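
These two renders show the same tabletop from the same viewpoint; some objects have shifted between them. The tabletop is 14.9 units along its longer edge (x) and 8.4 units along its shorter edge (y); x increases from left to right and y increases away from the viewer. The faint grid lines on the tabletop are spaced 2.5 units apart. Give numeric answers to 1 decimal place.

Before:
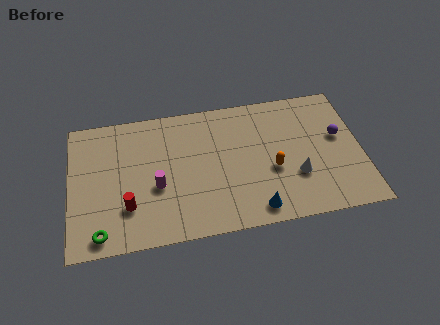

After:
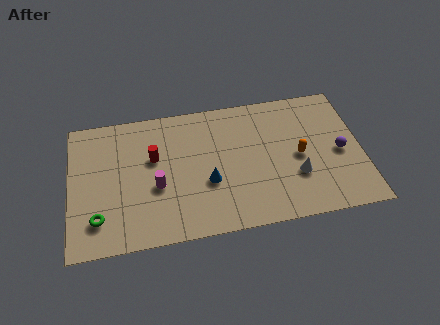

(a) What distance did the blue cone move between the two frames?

3.1

The blue cone was near (9.3, 1.1) before and (7.0, 3.2) after, so it travelled √(2.3² + 2.1²) ≈ 3.1 units.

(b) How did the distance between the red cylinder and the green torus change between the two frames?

+2.4

The distance was about 2.0 in the first image and 4.4 in the second, so they moved 2.4 units further apart.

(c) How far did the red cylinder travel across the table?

3.1

The red cylinder moved from about (2.9, 2.4) to (4.3, 5.2), a distance of √(1.4² + 2.8²) ≈ 3.1.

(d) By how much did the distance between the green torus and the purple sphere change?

-0.3

The distance was about 12.9 in the first image and 12.6 in the second, so they moved 0.3 units closer together.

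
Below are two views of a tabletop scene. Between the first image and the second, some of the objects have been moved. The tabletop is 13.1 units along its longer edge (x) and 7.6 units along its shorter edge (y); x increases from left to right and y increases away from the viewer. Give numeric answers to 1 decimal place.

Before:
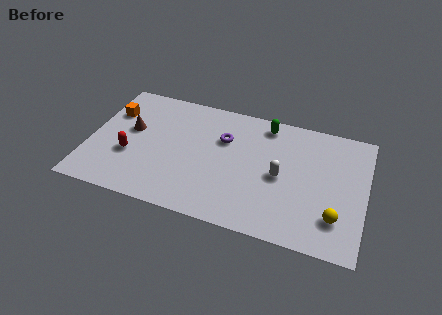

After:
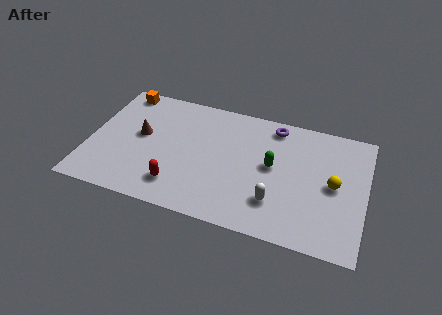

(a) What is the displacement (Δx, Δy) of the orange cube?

(0.3, 1.5)

The orange cube started near (0.9, 5.3) and ended near (1.2, 6.8).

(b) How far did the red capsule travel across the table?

2.7

The red capsule was near (2.0, 2.8) before and (4.4, 1.6) after, so it travelled √(2.4² + 1.2²) ≈ 2.7 units.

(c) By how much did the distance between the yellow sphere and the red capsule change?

-2.3

Before: roughly 9.8 units apart; after: 7.5. That's 2.3 units closer together.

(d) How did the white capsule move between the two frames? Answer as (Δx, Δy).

(-0.1, -1.6)

The white capsule started near (9.1, 3.6) and ended near (9.0, 2.0).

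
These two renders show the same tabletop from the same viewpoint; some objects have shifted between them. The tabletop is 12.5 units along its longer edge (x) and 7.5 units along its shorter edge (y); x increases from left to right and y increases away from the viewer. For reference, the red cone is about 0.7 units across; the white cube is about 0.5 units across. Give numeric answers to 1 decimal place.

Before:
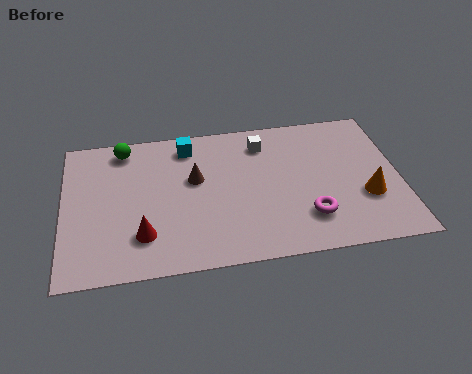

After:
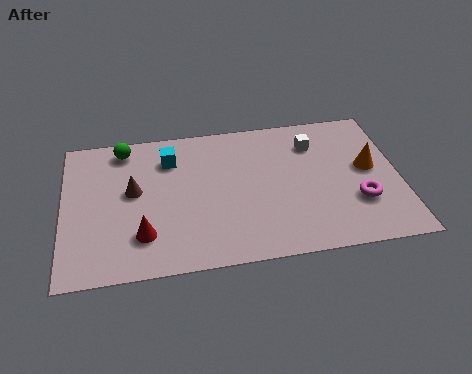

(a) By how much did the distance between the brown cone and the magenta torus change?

+3.6

Before: roughly 4.9 units apart; after: 8.5. That's 3.6 units further apart.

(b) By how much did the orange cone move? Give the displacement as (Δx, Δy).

(0.2, 1.5)

From the two frames, the orange cone sits at roughly (11.2, 2.6) before and (11.4, 4.1) after.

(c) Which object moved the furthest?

the brown cone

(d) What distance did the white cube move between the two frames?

1.9

The white cube was near (7.5, 6.0) before and (9.4, 5.7) after, so it travelled √(1.9² + 0.3²) ≈ 1.9 units.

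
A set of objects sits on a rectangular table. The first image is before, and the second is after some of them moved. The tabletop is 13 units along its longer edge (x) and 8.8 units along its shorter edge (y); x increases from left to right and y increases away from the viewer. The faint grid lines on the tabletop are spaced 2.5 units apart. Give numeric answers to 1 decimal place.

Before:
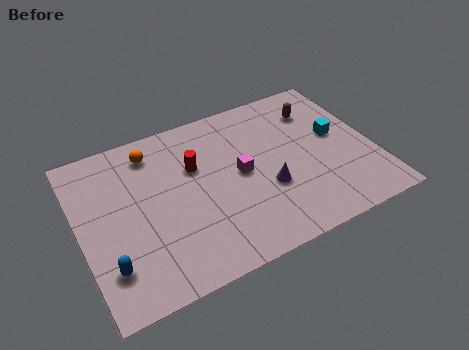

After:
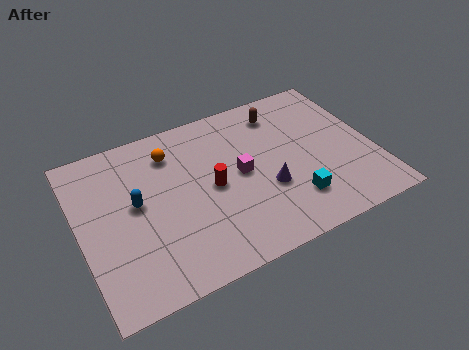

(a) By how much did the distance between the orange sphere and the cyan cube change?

-1.6

Before: roughly 8.4 units apart; after: 6.8. That's 1.6 units closer together.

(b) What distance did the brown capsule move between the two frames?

1.7

The brown capsule moved from about (10.9, 6.7) to (9.3, 7.2), a distance of √(1.6² + 0.5²) ≈ 1.7.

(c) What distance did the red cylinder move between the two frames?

1.5

From (5.2, 5.7) to (5.8, 4.3), the red cylinder covered √(0.6² + 1.4²) ≈ 1.5 units.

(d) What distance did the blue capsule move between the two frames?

3.1

From (1.0, 2.1) to (2.5, 4.8), the blue capsule covered √(1.5² + 2.7²) ≈ 3.1 units.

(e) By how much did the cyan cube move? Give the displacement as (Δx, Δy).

(-2.4, -2.8)

The cyan cube started near (11.5, 4.9) and ended near (9.1, 2.1).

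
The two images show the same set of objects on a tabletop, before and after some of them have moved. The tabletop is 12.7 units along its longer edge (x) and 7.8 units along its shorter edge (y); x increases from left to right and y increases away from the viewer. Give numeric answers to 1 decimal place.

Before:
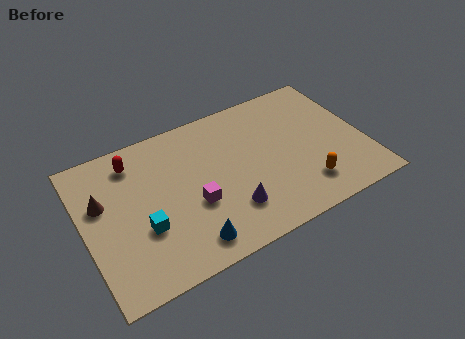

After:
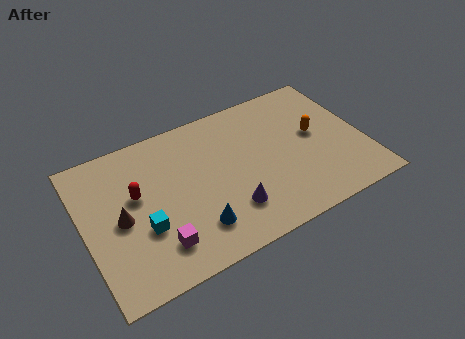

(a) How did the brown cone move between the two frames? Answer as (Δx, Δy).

(0.7, -1.2)

The brown cone started near (0.9, 4.9) and ended near (1.6, 3.7).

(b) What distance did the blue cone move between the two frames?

0.7

The blue cone was near (4.3, 1.2) before and (4.7, 1.8) after, so it travelled √(0.4² + 0.6²) ≈ 0.7 units.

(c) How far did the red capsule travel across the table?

1.8

From (2.5, 6.4) to (2.4, 4.6), the red capsule covered √(0.1² + 1.8²) ≈ 1.8 units.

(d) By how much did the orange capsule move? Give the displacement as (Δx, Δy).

(0.9, 2.6)

The orange capsule started near (9.7, 1.7) and ended near (10.6, 4.3).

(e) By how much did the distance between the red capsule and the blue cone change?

-1.9

Before: roughly 5.5 units apart; after: 3.6. That's 1.9 units closer together.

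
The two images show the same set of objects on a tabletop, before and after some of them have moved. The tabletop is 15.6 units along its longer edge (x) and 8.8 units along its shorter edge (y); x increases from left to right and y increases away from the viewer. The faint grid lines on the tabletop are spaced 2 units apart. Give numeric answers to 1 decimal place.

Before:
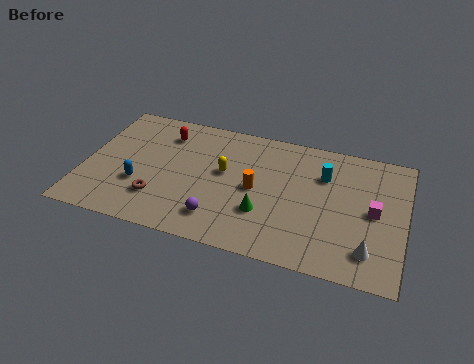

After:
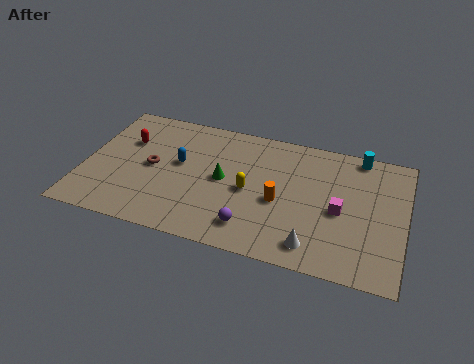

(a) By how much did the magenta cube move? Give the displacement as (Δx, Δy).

(-1.6, -0.4)

From the two frames, the magenta cube sits at roughly (14.1, 4.4) before and (12.5, 4.0) after.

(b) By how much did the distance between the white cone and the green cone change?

+0.3

The distance was about 5.2 in the first image and 5.5 in the second, so they moved 0.3 units further apart.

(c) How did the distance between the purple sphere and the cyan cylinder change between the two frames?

+1.4

They were about 6.5 units apart before and 7.9 after — 1.4 units further apart.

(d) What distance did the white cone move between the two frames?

2.6

The white cone moved from about (14.0, 1.8) to (11.4, 1.4), a distance of √(2.6² + 0.4²) ≈ 2.6.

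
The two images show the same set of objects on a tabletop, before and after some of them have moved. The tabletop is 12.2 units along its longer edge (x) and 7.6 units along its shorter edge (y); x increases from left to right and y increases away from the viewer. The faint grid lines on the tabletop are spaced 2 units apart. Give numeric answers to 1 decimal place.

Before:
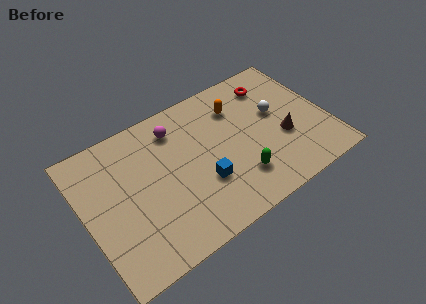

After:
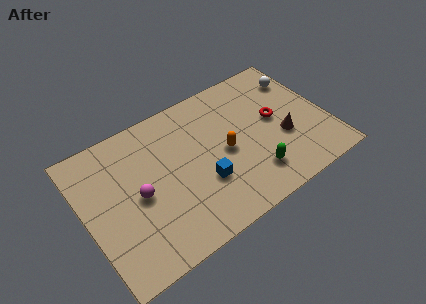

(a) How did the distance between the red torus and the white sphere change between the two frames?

+0.6

Before: roughly 1.7 units apart; after: 2.3. That's 0.6 units further apart.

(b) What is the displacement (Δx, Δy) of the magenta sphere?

(-2.3, -2.5)

The magenta sphere started near (4.9, 6.1) and ended near (2.6, 3.6).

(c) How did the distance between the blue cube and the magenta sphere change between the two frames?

-0.3

Before: roughly 3.6 units apart; after: 3.3. That's 0.3 units closer together.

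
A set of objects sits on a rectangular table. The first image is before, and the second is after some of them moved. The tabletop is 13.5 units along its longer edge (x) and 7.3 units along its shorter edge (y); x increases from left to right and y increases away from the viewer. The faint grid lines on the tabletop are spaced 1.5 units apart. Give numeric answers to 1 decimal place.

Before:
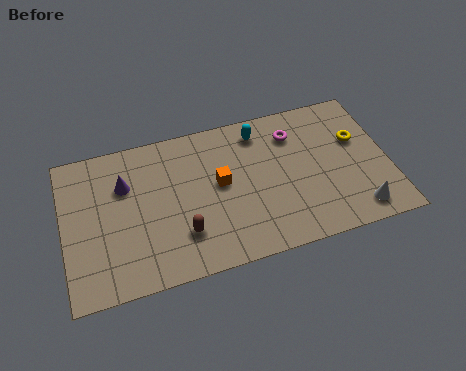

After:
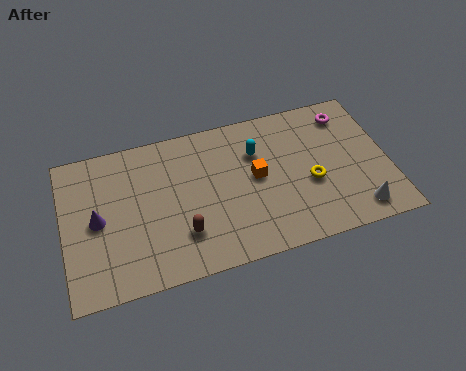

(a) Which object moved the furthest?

the yellow torus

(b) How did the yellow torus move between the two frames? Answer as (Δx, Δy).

(-2.1, -1.6)

The yellow torus was at about (12.3, 4.6) and moved to about (10.2, 3.0).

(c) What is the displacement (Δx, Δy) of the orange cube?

(1.5, -0.1)

The orange cube started near (6.5, 4.0) and ended near (8.0, 3.9).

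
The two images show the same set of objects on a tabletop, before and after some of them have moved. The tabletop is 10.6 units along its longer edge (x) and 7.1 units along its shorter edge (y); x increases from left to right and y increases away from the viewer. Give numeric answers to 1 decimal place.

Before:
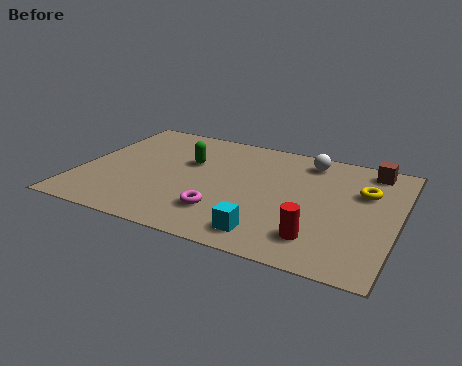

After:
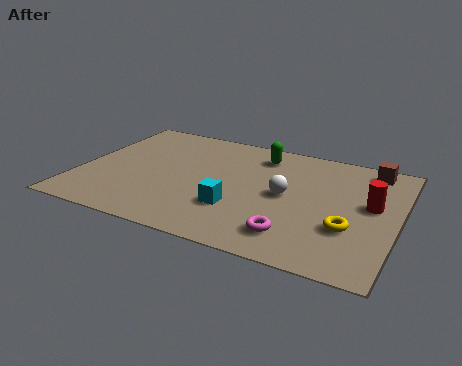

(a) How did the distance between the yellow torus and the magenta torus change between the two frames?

-3.3

They were about 5.3 units apart before and 2.0 after — 3.3 units closer together.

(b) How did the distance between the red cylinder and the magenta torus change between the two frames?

+0.3

The distance was about 3.2 in the first image and 3.5 in the second, so they moved 0.3 units further apart.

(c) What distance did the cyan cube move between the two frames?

1.6

The cyan cube moved from about (6.6, 1.1) to (5.4, 2.2), a distance of √(1.2² + 1.1²) ≈ 1.6.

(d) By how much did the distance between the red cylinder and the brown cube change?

-2.7

They were about 4.9 units apart before and 2.2 after — 2.7 units closer together.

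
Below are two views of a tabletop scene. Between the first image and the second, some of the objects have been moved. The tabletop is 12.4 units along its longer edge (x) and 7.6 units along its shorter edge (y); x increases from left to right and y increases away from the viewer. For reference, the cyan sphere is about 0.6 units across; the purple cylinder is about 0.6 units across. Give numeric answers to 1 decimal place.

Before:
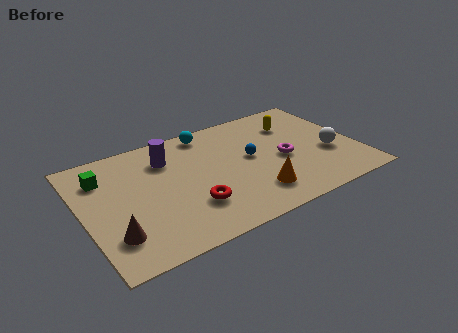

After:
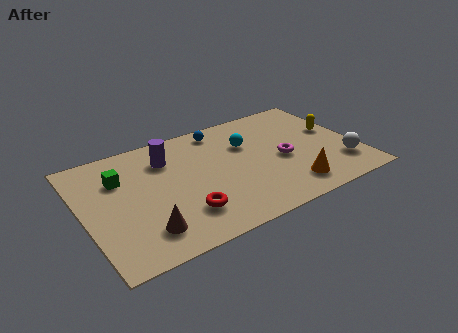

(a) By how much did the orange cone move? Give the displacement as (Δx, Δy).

(1.6, -0.3)

The orange cone started near (7.4, 1.7) and ended near (9.0, 1.4).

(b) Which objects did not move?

the purple cylinder and the magenta torus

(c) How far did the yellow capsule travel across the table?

2.1

The yellow capsule was near (9.9, 5.6) before and (11.6, 4.4) after, so it travelled √(1.7² + 1.2²) ≈ 2.1 units.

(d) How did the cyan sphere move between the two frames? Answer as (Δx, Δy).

(1.6, -1.6)

The cyan sphere was at about (6.0, 6.7) and moved to about (7.6, 5.1).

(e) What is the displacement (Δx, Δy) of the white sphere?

(0.4, -1.0)

The white sphere was at about (11.1, 2.9) and moved to about (11.5, 1.9).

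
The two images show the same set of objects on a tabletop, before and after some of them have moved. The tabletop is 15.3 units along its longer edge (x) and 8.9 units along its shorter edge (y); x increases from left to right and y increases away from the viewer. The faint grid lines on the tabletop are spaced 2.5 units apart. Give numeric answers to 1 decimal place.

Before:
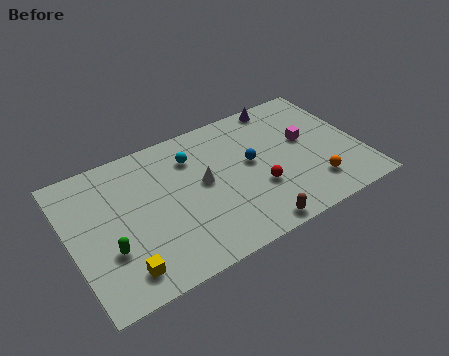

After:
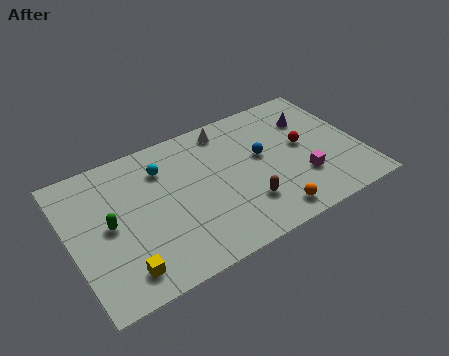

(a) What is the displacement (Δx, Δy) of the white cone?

(1.7, 2.9)

The white cone was at about (7.0, 4.8) and moved to about (8.7, 7.7).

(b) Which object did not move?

the yellow cube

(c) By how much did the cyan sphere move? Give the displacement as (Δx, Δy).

(-1.6, 0.0)

The cyan sphere was at about (6.7, 6.7) and moved to about (5.1, 6.7).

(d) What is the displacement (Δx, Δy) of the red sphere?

(2.7, 1.7)

The red sphere started near (9.7, 3.1) and ended near (12.4, 4.8).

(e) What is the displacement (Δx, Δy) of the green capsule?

(0.2, 1.5)

The green capsule started near (1.8, 3.0) and ended near (2.0, 4.5).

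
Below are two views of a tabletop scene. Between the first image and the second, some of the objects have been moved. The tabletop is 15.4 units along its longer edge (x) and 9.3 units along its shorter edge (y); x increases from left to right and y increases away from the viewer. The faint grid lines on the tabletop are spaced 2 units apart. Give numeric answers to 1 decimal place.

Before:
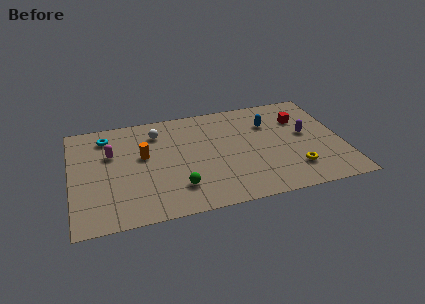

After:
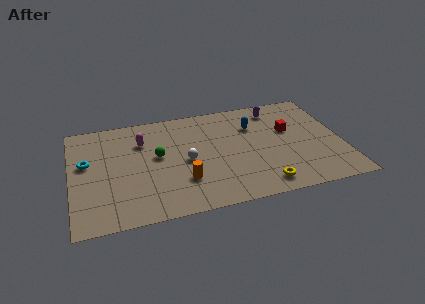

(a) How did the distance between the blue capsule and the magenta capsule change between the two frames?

-2.7

Before: roughly 9.1 units apart; after: 6.4. That's 2.7 units closer together.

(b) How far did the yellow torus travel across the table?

2.1

The yellow torus moved from about (12.5, 2.2) to (10.6, 1.3), a distance of √(1.9² + 0.9²) ≈ 2.1.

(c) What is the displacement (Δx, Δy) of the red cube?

(-0.7, -0.9)

The red cube started near (13.2, 6.6) and ended near (12.5, 5.7).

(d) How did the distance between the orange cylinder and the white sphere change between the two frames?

-0.4

They were about 2.1 units apart before and 1.7 after — 0.4 units closer together.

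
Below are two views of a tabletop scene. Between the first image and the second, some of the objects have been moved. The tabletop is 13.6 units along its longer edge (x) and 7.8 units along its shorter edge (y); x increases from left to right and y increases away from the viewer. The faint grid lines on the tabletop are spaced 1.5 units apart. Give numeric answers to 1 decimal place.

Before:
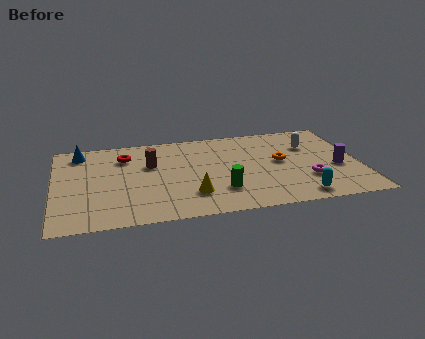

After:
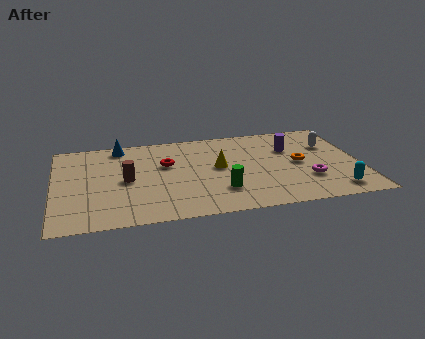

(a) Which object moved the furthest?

the purple cylinder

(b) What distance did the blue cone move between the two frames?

1.8

From (1.2, 6.6) to (3.0, 6.9), the blue cone covered √(1.8² + 0.3²) ≈ 1.8 units.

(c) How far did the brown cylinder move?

1.6

From (4.3, 5.0) to (3.2, 3.8), the brown cylinder covered √(1.1² + 1.2²) ≈ 1.6 units.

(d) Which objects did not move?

the magenta torus and the green cylinder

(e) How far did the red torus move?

2.1

The red torus moved from about (3.2, 5.9) to (5.0, 4.9), a distance of √(1.8² + 1.0²) ≈ 2.1.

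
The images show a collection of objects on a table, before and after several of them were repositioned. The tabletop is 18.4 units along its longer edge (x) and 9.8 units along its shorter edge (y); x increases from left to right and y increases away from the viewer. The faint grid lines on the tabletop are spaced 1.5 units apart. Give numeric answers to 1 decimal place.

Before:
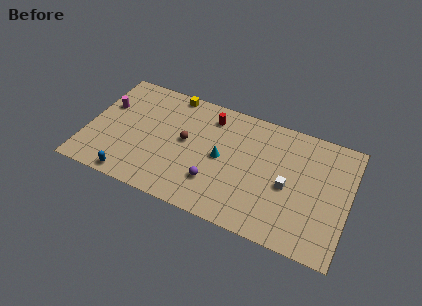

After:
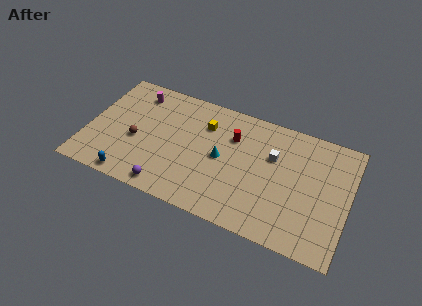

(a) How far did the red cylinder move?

2.0

The red cylinder was near (8.4, 8.0) before and (10.1, 6.9) after, so it travelled √(1.7² + 1.1²) ≈ 2.0 units.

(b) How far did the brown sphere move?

3.6

The brown sphere was near (6.9, 5.3) before and (3.5, 4.1) after, so it travelled √(3.4² + 1.2²) ≈ 3.6 units.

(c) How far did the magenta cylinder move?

2.6

From (1.1, 6.3) to (3.0, 8.1), the magenta cylinder covered √(1.9² + 1.8²) ≈ 2.6 units.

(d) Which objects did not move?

the cyan cone and the blue capsule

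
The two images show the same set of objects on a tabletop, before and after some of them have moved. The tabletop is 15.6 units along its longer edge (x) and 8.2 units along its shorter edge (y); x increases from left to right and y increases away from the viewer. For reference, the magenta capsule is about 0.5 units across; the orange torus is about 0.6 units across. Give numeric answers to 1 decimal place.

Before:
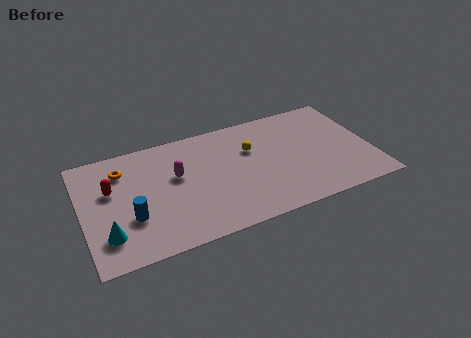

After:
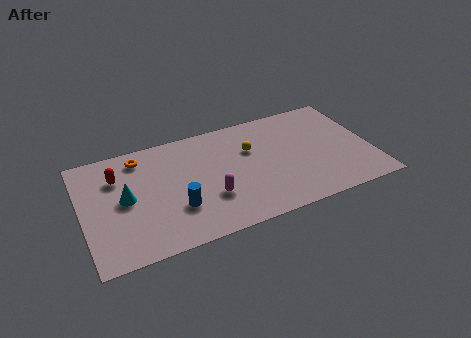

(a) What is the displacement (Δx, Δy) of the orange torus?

(1.0, 0.6)

The orange torus started near (2.3, 6.3) and ended near (3.3, 6.9).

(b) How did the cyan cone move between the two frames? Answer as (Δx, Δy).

(1.1, 2.2)

The cyan cone was at about (1.2, 2.0) and moved to about (2.3, 4.2).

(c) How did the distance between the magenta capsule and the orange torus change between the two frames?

+2.3

Before: roughly 3.1 units apart; after: 5.4. That's 2.3 units further apart.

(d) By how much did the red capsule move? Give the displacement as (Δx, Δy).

(0.4, 0.8)

The red capsule started near (1.6, 5.1) and ended near (2.0, 5.9).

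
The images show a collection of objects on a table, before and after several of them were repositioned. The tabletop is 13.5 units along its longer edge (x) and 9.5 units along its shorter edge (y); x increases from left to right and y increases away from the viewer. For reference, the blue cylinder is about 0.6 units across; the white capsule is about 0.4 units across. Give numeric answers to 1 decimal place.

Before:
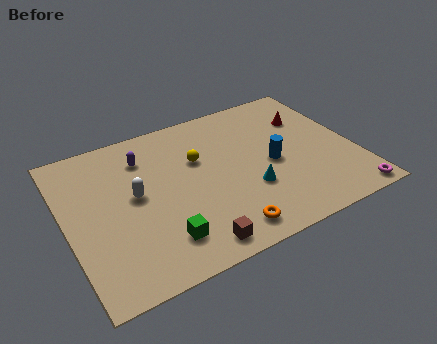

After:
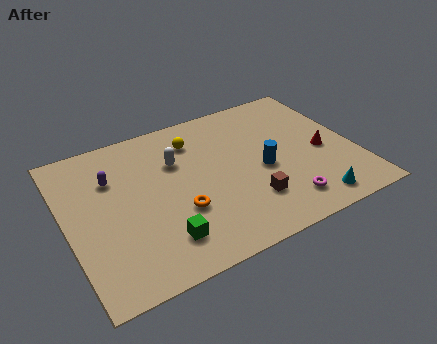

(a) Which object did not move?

the green cube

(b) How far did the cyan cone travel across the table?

3.3

The cyan cone was near (8.3, 3.2) before and (10.9, 1.2) after, so it travelled √(2.6² + 2.0²) ≈ 3.3 units.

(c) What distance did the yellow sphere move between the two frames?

1.3

The yellow sphere was near (6.3, 6.1) before and (6.3, 7.4) after, so it travelled √(0.0² + 1.3²) ≈ 1.3 units.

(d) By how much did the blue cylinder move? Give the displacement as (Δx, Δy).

(-0.5, -0.2)

From the two frames, the blue cylinder sits at roughly (9.6, 4.4) before and (9.1, 4.2) after.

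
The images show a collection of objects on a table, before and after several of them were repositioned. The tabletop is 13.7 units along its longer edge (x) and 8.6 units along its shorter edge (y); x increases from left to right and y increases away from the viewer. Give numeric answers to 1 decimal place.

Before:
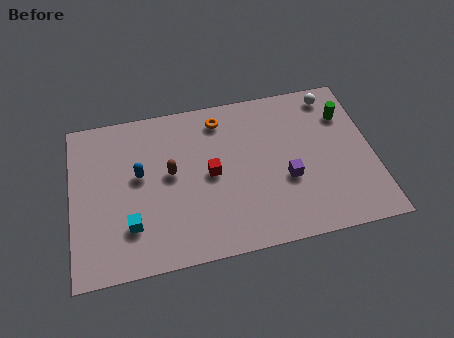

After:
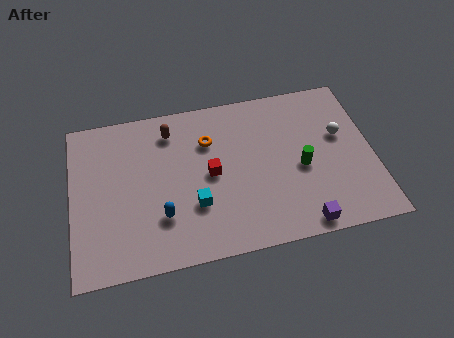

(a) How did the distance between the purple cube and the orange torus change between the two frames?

+1.8

Before: roughly 4.8 units apart; after: 6.6. That's 1.8 units further apart.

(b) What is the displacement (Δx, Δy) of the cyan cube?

(2.9, 0.5)

The cyan cube was at about (2.6, 2.3) and moved to about (5.5, 2.8).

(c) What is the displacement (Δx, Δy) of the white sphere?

(0.2, -2.3)

The white sphere started near (12.1, 7.5) and ended near (12.3, 5.2).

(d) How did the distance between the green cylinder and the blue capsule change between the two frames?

-3.1

Before: roughly 9.6 units apart; after: 6.5. That's 3.1 units closer together.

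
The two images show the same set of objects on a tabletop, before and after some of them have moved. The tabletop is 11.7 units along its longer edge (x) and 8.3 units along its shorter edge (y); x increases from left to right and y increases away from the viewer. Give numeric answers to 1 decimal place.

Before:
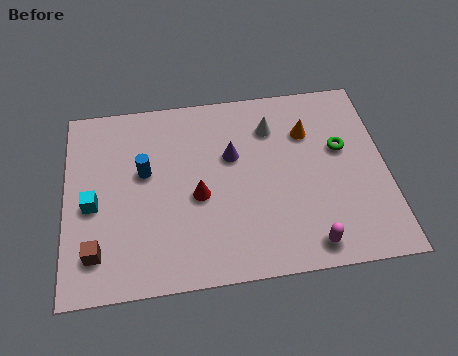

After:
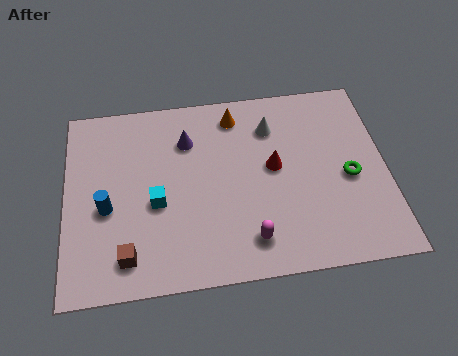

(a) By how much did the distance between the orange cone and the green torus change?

+3.7

The distance was about 1.5 in the first image and 5.2 in the second, so they moved 3.7 units further apart.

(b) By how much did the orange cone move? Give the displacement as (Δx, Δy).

(-2.6, 1.1)

The orange cone started near (8.9, 5.9) and ended near (6.3, 7.0).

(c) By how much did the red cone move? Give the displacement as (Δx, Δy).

(2.8, 0.9)

From the two frames, the red cone sits at roughly (4.8, 3.6) before and (7.6, 4.5) after.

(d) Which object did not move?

the white cone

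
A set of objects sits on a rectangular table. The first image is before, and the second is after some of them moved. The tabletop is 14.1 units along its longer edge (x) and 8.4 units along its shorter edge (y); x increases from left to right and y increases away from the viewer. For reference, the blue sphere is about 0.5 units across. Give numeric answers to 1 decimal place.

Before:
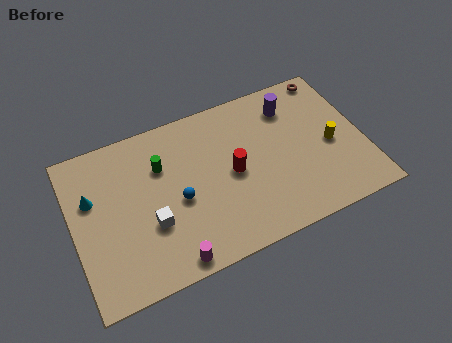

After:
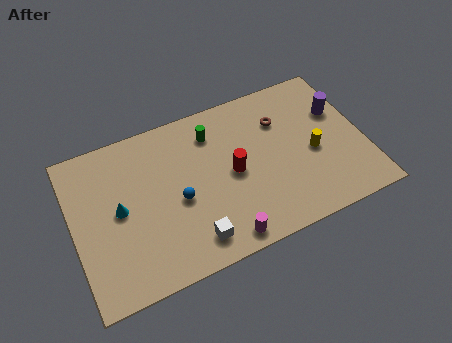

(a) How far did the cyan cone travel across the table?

1.6

The cyan cone was near (1.0, 5.4) before and (2.2, 4.3) after, so it travelled √(1.2² + 1.1²) ≈ 1.6 units.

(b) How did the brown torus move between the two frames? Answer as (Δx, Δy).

(-2.7, -1.6)

The brown torus started near (13.0, 7.6) and ended near (10.3, 6.0).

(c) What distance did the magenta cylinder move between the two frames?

2.5

The magenta cylinder was near (4.3, 0.8) before and (6.8, 0.9) after, so it travelled √(2.5² + 0.1²) ≈ 2.5 units.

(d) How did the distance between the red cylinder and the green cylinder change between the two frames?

-1.1

Before: roughly 3.7 units apart; after: 2.6. That's 1.1 units closer together.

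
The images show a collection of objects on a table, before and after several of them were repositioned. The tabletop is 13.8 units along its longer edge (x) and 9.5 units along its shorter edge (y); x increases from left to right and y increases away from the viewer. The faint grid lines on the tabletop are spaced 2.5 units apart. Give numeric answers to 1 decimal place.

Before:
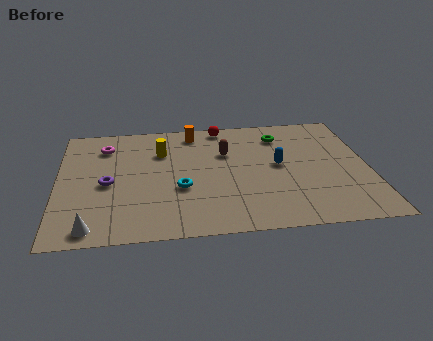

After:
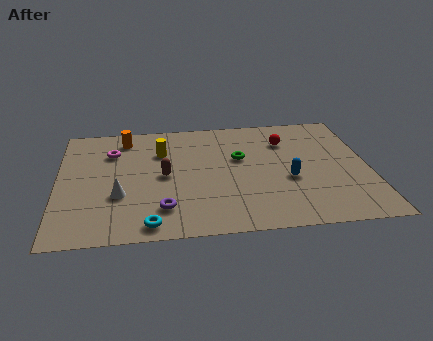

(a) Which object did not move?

the yellow cylinder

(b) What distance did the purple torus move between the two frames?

3.3

From (2.2, 4.3) to (4.6, 2.1), the purple torus covered √(2.4² + 2.2²) ≈ 3.3 units.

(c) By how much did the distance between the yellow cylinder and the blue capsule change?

+0.8

They were about 5.5 units apart before and 6.3 after — 0.8 units further apart.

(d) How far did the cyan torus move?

3.0

The cyan torus was near (5.4, 3.6) before and (4.0, 1.0) after, so it travelled √(1.4² + 2.6²) ≈ 3.0 units.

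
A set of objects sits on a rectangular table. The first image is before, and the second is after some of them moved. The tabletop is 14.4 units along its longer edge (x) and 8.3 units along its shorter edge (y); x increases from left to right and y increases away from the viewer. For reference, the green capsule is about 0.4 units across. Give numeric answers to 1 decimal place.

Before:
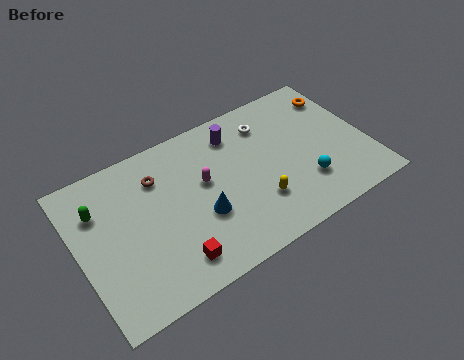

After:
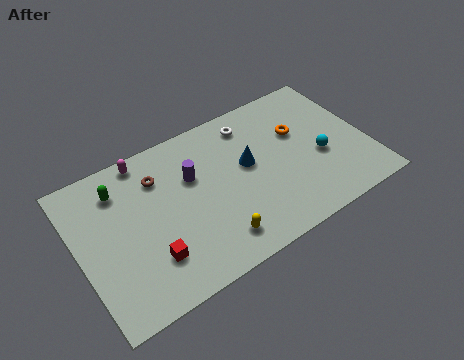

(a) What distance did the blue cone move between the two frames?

3.1

The blue cone moved from about (5.9, 3.1) to (8.5, 4.7), a distance of √(2.6² + 1.6²) ≈ 3.1.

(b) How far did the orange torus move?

2.6

The orange torus was near (13.5, 6.5) before and (11.2, 5.3) after, so it travelled √(2.3² + 1.2²) ≈ 2.6 units.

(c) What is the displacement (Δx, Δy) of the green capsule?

(1.1, 0.6)

The green capsule started near (1.2, 5.9) and ended near (2.3, 6.5).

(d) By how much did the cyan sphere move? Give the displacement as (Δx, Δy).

(1.0, 1.1)

The cyan sphere was at about (11.0, 2.3) and moved to about (12.0, 3.4).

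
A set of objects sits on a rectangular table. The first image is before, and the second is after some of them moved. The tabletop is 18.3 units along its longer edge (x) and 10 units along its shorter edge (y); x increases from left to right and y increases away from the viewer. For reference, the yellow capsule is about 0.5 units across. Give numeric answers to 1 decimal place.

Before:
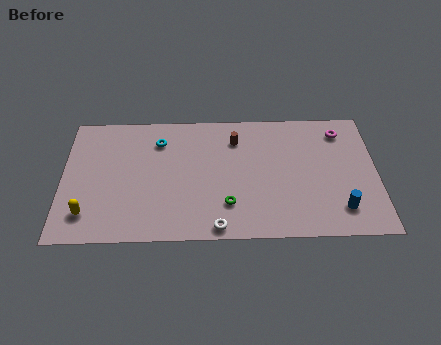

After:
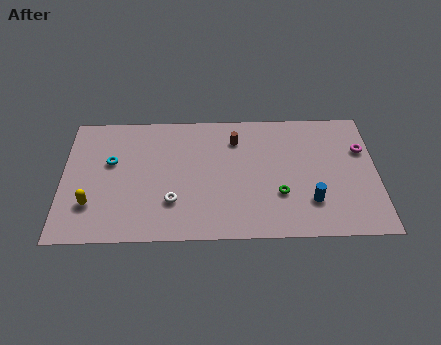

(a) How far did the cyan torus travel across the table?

3.2

The cyan torus was near (5.6, 7.7) before and (2.8, 6.1) after, so it travelled √(2.8² + 1.6²) ≈ 3.2 units.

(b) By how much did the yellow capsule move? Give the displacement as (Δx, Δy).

(0.2, 0.7)

The yellow capsule started near (1.5, 2.1) and ended near (1.7, 2.8).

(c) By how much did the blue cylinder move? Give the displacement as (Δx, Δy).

(-1.7, 0.6)

The blue cylinder started near (16.1, 2.1) and ended near (14.4, 2.7).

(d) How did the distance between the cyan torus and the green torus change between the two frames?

+3.7

Before: roughly 6.5 units apart; after: 10.2. That's 3.7 units further apart.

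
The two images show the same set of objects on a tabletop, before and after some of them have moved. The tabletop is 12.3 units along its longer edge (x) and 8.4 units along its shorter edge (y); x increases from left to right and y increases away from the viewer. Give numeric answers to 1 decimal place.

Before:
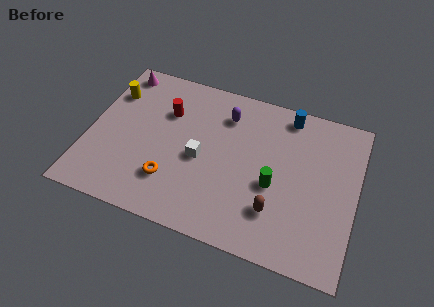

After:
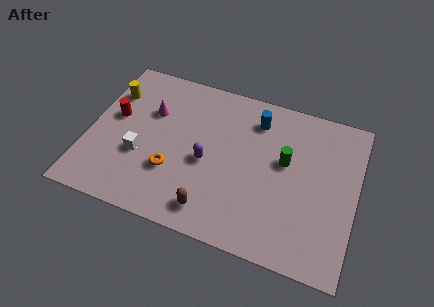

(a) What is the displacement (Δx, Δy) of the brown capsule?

(-2.8, -0.9)

The brown capsule was at about (8.8, 2.2) and moved to about (6.0, 1.3).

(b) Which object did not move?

the yellow cylinder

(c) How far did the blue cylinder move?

1.6

The blue cylinder was near (8.9, 7.4) before and (7.5, 6.7) after, so it travelled √(1.4² + 0.7²) ≈ 1.6 units.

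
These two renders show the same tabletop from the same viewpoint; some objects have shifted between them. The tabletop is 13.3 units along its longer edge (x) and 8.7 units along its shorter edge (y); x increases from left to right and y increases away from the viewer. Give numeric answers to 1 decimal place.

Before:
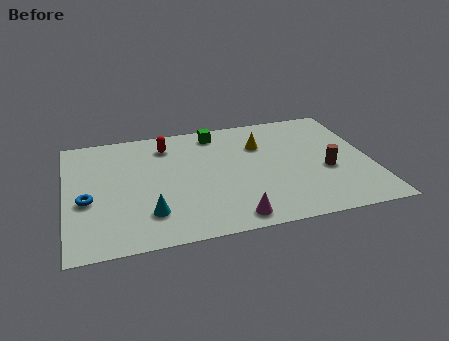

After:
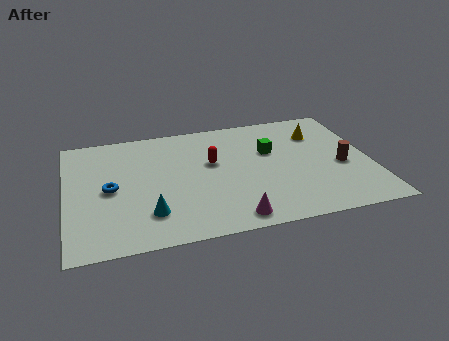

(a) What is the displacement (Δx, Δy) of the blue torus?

(1.0, 0.6)

The blue torus was at about (0.9, 3.6) and moved to about (1.9, 4.2).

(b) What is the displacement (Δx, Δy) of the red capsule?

(1.9, -1.8)

From the two frames, the red capsule sits at roughly (4.5, 7.0) before and (6.4, 5.2) after.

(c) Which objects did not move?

the cyan cone and the magenta cone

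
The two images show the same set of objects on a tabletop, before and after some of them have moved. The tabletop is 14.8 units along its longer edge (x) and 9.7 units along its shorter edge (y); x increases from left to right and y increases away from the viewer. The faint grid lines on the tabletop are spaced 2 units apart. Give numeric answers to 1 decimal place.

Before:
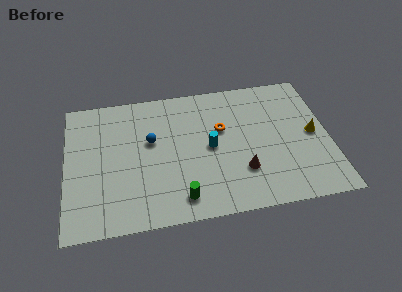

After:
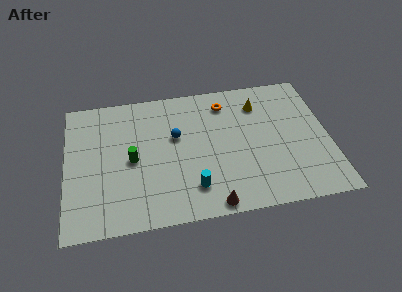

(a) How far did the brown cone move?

2.7

The brown cone moved from about (9.8, 2.8) to (8.0, 0.8), a distance of √(1.8² + 2.0²) ≈ 2.7.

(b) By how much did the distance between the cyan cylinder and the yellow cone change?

+0.9

They were about 5.8 units apart before and 6.7 after — 0.9 units further apart.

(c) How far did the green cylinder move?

4.0

The green cylinder moved from about (6.3, 1.5) to (3.7, 4.6), a distance of √(2.6² + 3.1²) ≈ 4.0.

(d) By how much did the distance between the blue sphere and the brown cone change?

-0.4

Before: roughly 5.8 units apart; after: 5.4. That's 0.4 units closer together.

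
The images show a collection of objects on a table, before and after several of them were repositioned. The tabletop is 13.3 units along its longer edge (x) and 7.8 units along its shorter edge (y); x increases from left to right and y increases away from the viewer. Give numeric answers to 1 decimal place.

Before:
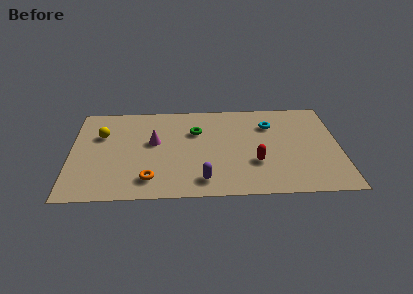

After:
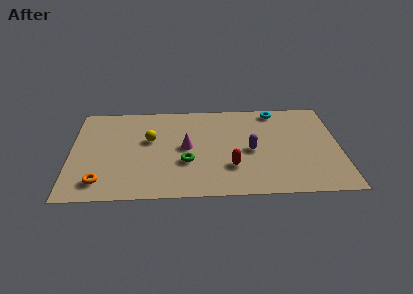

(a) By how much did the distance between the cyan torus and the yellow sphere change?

-1.7

Before: roughly 8.4 units apart; after: 6.7. That's 1.7 units closer together.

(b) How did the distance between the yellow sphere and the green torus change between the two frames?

-2.1

Before: roughly 4.7 units apart; after: 2.6. That's 2.1 units closer together.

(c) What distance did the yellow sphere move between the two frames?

2.5

The yellow sphere was near (1.5, 5.2) before and (3.9, 4.7) after, so it travelled √(2.4² + 0.5²) ≈ 2.5 units.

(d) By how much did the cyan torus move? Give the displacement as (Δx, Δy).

(0.3, 1.2)

The cyan torus started near (9.9, 5.7) and ended near (10.2, 6.9).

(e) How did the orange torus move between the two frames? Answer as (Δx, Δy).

(-2.4, -0.1)

The orange torus started near (3.9, 1.5) and ended near (1.5, 1.4).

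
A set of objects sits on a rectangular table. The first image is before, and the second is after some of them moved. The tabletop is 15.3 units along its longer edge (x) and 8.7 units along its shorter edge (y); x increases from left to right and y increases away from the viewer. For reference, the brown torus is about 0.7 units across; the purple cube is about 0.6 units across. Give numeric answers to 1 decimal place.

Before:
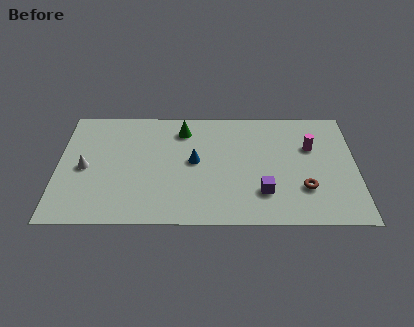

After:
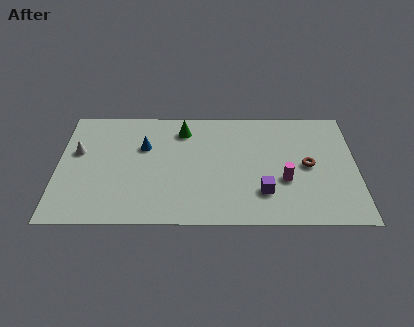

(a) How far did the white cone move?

1.3

The white cone moved from about (1.4, 4.1) to (1.0, 5.3), a distance of √(0.4² + 1.2²) ≈ 1.3.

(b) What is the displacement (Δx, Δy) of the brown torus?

(0.2, 1.7)

The brown torus started near (12.6, 2.6) and ended near (12.8, 4.3).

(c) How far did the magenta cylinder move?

2.9

The magenta cylinder moved from about (13.0, 5.7) to (11.6, 3.2), a distance of √(1.4² + 2.5²) ≈ 2.9.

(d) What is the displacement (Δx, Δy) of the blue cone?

(-2.6, 1.1)

The blue cone started near (7.0, 4.6) and ended near (4.4, 5.7).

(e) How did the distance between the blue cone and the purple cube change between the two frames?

+2.8

The distance was about 4.2 in the first image and 7.0 in the second, so they moved 2.8 units further apart.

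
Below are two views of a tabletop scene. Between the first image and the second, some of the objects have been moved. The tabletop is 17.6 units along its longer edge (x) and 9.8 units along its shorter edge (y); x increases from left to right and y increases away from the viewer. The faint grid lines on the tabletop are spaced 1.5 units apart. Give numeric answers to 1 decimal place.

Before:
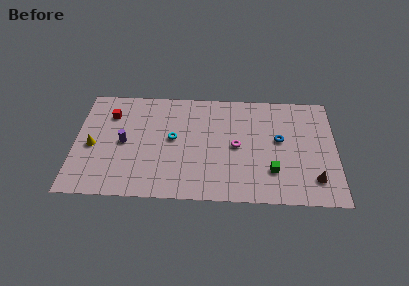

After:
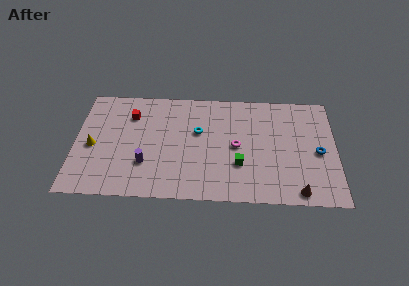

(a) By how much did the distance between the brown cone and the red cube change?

-1.8

They were about 14.7 units apart before and 12.9 after — 1.8 units closer together.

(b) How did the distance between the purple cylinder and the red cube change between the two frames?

+1.7

The distance was about 2.7 in the first image and 4.4 in the second, so they moved 1.7 units further apart.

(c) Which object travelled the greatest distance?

the blue torus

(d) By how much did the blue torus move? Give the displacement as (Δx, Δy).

(2.6, -1.0)

The blue torus started near (13.8, 5.5) and ended near (16.4, 4.5).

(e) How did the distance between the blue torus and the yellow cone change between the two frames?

+2.6

The distance was about 12.6 in the first image and 15.2 in the second, so they moved 2.6 units further apart.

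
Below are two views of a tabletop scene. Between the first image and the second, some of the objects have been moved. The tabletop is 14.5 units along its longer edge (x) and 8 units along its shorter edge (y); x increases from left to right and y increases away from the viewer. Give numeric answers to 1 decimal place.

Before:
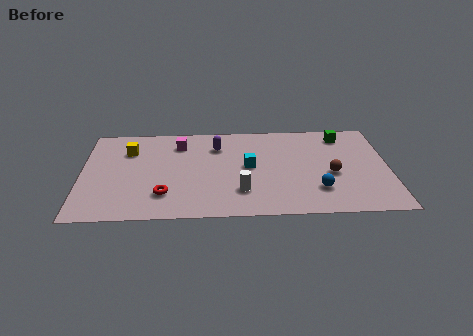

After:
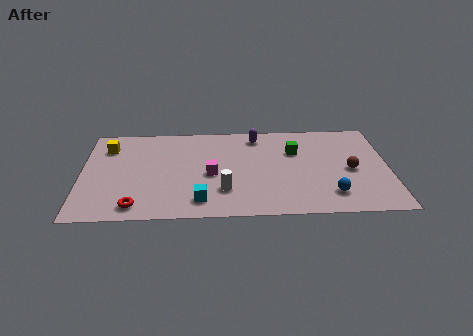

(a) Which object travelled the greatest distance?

the cyan cube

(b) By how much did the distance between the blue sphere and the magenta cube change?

-1.8

The distance was about 7.7 in the first image and 5.9 in the second, so they moved 1.8 units closer together.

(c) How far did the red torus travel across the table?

1.6

The red torus moved from about (3.9, 2.0) to (2.6, 1.1), a distance of √(1.3² + 0.9²) ≈ 1.6.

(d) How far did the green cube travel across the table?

2.6

From (12.4, 6.7) to (10.1, 5.4), the green cube covered √(2.3² + 1.3²) ≈ 2.6 units.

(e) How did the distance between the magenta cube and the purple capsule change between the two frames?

+2.1

The distance was about 1.8 in the first image and 3.9 in the second, so they moved 2.1 units further apart.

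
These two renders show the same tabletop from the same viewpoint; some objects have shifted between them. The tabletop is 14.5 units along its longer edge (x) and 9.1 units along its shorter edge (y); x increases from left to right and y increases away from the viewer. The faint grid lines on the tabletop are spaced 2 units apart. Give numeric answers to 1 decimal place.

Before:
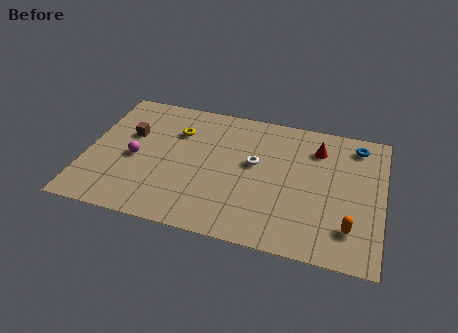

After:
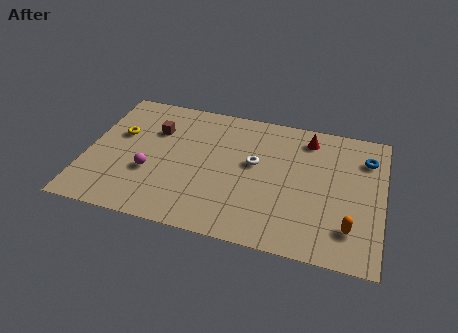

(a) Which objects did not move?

the white torus and the orange capsule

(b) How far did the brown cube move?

1.3

The brown cube moved from about (2.0, 5.7) to (3.2, 6.3), a distance of √(1.2² + 0.6²) ≈ 1.3.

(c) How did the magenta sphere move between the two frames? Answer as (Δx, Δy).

(0.8, -0.8)

The magenta sphere started near (2.4, 4.1) and ended near (3.2, 3.3).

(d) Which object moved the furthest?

the yellow torus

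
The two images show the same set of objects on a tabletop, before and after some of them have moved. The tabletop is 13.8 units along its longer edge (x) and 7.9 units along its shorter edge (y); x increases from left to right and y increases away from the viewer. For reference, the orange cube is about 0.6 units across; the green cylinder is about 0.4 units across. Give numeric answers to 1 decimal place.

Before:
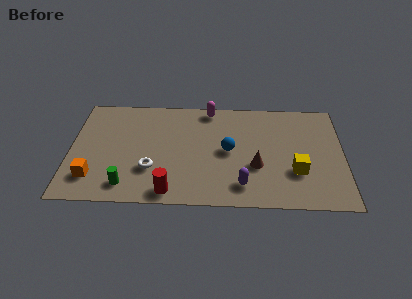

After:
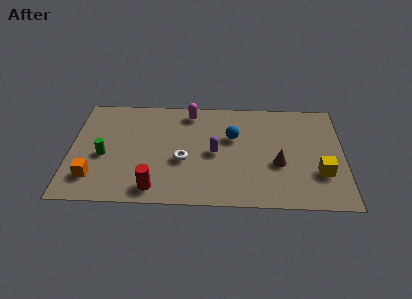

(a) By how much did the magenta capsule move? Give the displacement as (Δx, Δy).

(-1.0, -0.3)

The magenta capsule was at about (7.0, 7.1) and moved to about (6.0, 6.8).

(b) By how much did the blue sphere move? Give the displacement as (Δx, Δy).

(0.2, 1.0)

The blue sphere was at about (8.0, 4.0) and moved to about (8.2, 5.0).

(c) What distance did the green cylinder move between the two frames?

2.4

The green cylinder was near (2.9, 1.3) before and (1.7, 3.4) after, so it travelled √(1.2² + 2.1²) ≈ 2.4 units.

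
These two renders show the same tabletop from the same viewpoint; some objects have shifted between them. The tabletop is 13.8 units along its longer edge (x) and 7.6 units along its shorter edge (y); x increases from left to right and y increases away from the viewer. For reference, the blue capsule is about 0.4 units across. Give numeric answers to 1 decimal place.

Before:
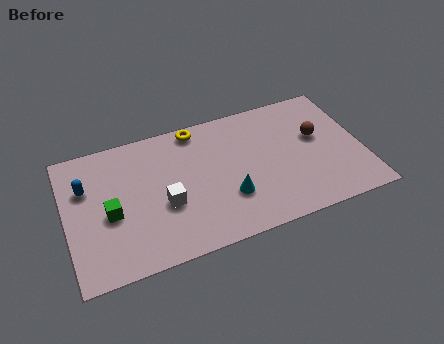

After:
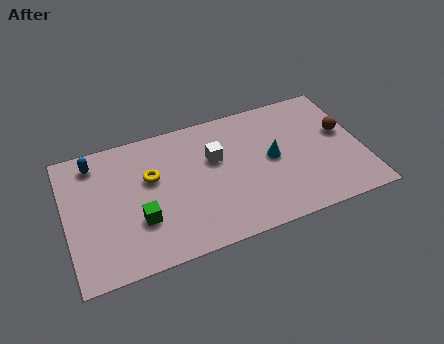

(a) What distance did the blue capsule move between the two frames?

1.4

The blue capsule was near (1.0, 5.1) before and (1.5, 6.4) after, so it travelled √(0.5² + 1.3²) ≈ 1.4 units.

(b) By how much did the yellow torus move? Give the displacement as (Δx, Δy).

(-2.3, -2.1)

The yellow torus started near (6.3, 6.8) and ended near (4.0, 4.7).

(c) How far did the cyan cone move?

2.7

From (7.4, 2.4) to (9.6, 3.9), the cyan cone covered √(2.2² + 1.5²) ≈ 2.7 units.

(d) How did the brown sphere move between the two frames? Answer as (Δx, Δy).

(1.2, -0.1)

The brown sphere was at about (11.8, 4.5) and moved to about (13.0, 4.4).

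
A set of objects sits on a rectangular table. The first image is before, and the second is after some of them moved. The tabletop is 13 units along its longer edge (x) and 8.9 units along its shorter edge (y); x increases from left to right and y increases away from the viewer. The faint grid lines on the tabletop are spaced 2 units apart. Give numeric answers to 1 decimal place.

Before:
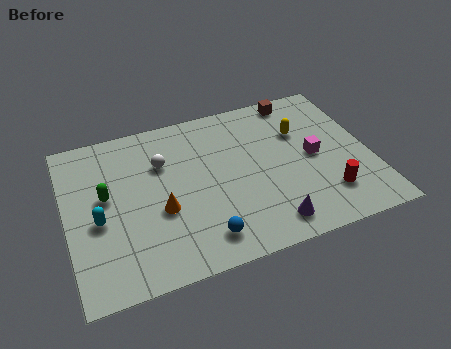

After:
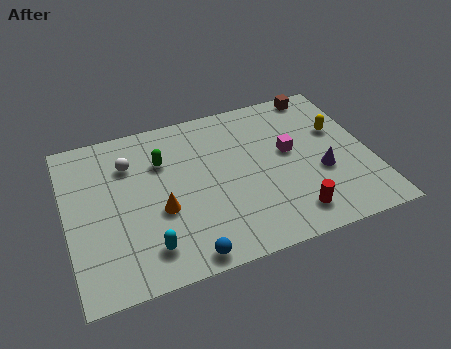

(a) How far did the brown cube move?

1.0

The brown cube moved from about (10.3, 8.0) to (11.3, 8.1), a distance of √(1.0² + 0.1²) ≈ 1.0.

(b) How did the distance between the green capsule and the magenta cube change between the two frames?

-3.4

Before: roughly 8.9 units apart; after: 5.5. That's 3.4 units closer together.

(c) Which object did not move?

the orange cone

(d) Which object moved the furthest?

the purple cone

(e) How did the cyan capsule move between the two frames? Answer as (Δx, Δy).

(1.9, -2.1)

The cyan capsule was at about (1.3, 3.8) and moved to about (3.2, 1.7).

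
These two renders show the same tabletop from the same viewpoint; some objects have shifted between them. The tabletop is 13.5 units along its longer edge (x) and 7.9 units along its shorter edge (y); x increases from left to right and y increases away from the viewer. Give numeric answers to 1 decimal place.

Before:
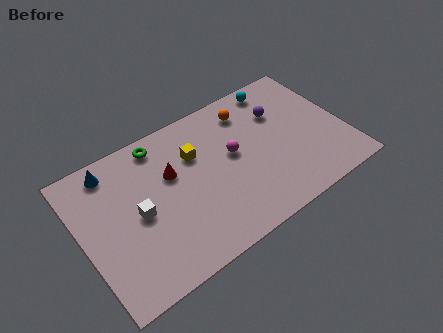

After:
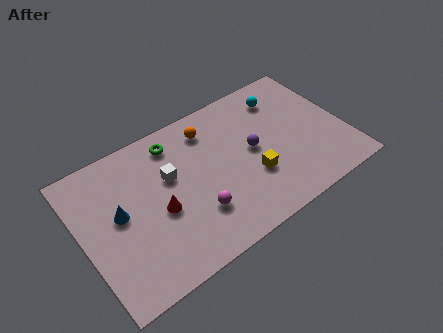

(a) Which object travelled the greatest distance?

the yellow cube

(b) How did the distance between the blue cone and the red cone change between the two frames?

-1.2

The distance was about 3.3 in the first image and 2.1 in the second, so they moved 1.2 units closer together.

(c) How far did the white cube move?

2.1

From (2.8, 3.8) to (4.6, 4.9), the white cube covered √(1.8² + 1.1²) ≈ 2.1 units.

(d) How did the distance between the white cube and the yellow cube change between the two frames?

+0.9

They were about 3.6 units apart before and 4.5 after — 0.9 units further apart.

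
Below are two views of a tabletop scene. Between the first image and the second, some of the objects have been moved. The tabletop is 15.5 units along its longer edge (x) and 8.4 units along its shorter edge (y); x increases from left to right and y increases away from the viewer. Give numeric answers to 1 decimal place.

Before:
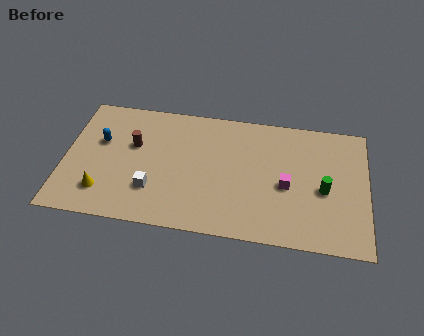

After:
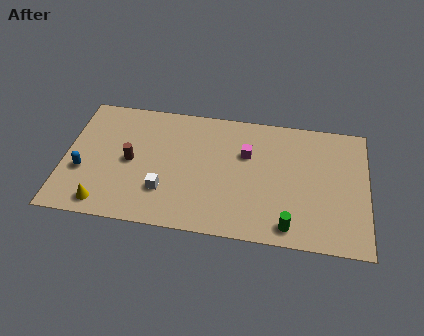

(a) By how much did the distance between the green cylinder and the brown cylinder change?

-1.2

They were about 9.9 units apart before and 8.7 after — 1.2 units closer together.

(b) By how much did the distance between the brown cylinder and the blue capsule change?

+0.9

Before: roughly 1.7 units apart; after: 2.6. That's 0.9 units further apart.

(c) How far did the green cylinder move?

3.1

From (13.3, 3.7) to (11.6, 1.1), the green cylinder covered √(1.7² + 2.6²) ≈ 3.1 units.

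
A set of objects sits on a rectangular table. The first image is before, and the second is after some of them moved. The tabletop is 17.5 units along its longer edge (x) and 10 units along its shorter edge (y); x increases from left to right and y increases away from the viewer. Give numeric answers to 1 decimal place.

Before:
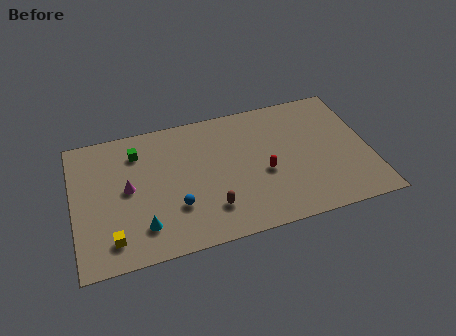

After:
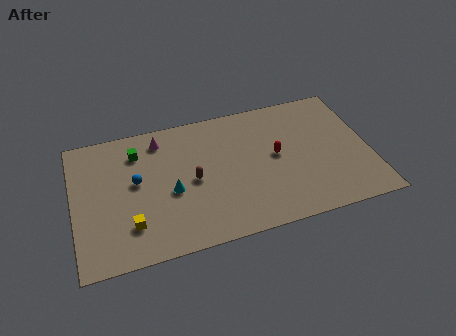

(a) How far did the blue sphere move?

3.3

The blue sphere moved from about (5.9, 3.1) to (3.7, 5.6), a distance of √(2.2² + 2.5²) ≈ 3.3.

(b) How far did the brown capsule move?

2.6

The brown capsule was near (7.9, 2.4) before and (7.0, 4.8) after, so it travelled √(0.9² + 2.4²) ≈ 2.6 units.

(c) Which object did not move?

the green cube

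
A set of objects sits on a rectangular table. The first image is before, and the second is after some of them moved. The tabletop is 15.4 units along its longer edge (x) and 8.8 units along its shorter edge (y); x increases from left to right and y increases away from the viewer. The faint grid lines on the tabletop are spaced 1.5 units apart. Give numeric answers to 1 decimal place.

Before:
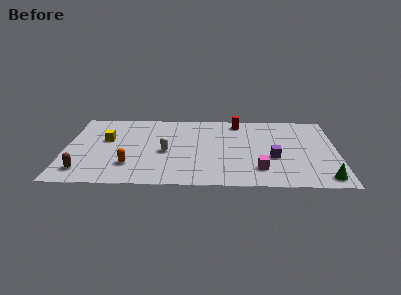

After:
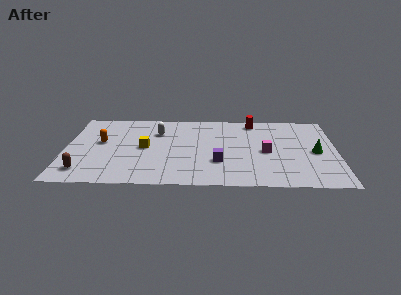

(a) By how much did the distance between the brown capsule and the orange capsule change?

+0.8

The distance was about 2.7 in the first image and 3.5 in the second, so they moved 0.8 units further apart.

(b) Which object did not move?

the brown capsule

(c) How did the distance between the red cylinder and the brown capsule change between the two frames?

+0.8

Before: roughly 10.6 units apart; after: 11.4. That's 0.8 units further apart.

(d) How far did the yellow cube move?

2.4

From (2.3, 5.3) to (4.5, 4.4), the yellow cube covered √(2.2² + 0.9²) ≈ 2.4 units.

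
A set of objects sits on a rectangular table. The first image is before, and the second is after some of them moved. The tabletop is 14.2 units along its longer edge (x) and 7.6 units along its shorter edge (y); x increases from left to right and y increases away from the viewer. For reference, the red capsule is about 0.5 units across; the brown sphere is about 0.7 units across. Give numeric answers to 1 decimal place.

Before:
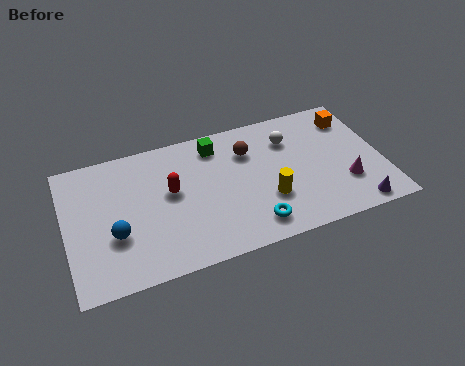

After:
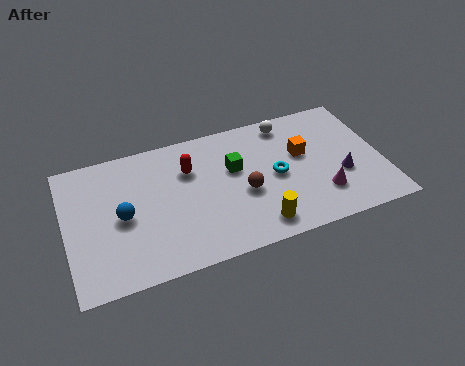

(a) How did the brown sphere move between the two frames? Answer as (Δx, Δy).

(-0.4, -2.3)

The brown sphere started near (8.3, 5.5) and ended near (7.9, 3.2).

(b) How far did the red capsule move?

1.3

The red capsule moved from about (4.7, 4.3) to (5.6, 5.3), a distance of √(0.9² + 1.0²) ≈ 1.3.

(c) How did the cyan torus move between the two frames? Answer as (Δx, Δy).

(1.3, 2.4)

From the two frames, the cyan torus sits at roughly (8.1, 1.3) before and (9.4, 3.7) after.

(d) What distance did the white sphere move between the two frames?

1.0

The white sphere moved from about (10.2, 5.6) to (10.2, 6.6), a distance of √(0.0² + 1.0²) ≈ 1.0.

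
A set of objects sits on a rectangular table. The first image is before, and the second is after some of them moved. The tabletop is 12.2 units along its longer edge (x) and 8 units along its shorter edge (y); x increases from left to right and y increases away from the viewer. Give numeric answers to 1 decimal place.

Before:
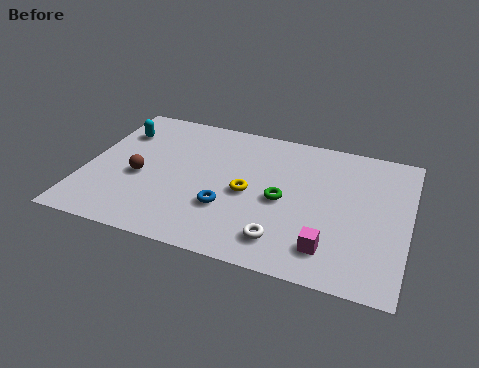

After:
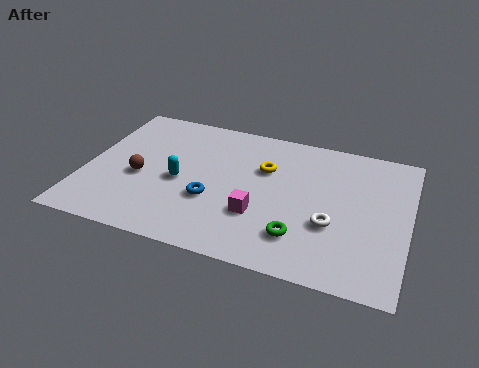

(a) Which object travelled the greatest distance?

the cyan capsule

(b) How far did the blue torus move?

0.7

The blue torus moved from about (5.5, 2.6) to (4.9, 2.9), a distance of √(0.6² + 0.3²) ≈ 0.7.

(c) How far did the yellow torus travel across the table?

1.7

The yellow torus was near (6.2, 3.7) before and (6.7, 5.3) after, so it travelled √(0.5² + 1.6²) ≈ 1.7 units.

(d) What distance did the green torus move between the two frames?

2.0

The green torus moved from about (7.5, 3.7) to (8.3, 1.9), a distance of √(0.8² + 1.8²) ≈ 2.0.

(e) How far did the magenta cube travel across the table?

2.9

The magenta cube moved from about (9.4, 1.6) to (6.7, 2.6), a distance of √(2.7² + 1.0²) ≈ 2.9.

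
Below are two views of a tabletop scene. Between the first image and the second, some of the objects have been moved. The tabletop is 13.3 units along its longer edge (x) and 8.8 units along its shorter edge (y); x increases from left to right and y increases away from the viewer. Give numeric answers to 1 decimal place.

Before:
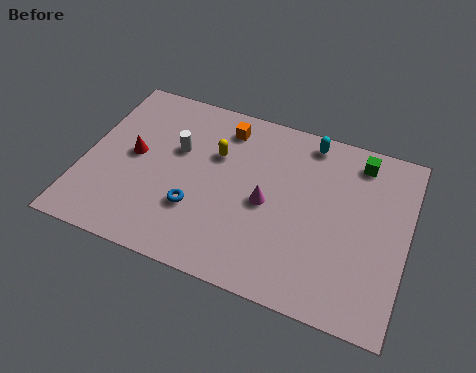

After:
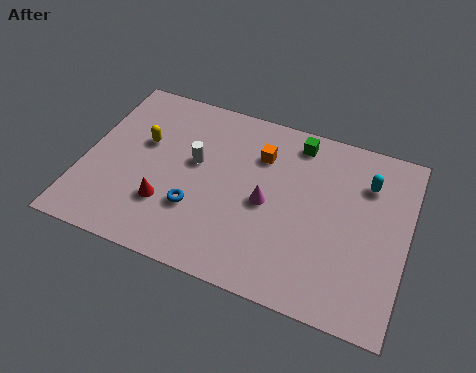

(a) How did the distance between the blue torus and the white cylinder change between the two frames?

-0.6

Before: roughly 2.9 units apart; after: 2.3. That's 0.6 units closer together.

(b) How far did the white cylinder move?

0.9

The white cylinder was near (3.7, 5.5) before and (4.5, 5.1) after, so it travelled √(0.8² + 0.4²) ≈ 0.9 units.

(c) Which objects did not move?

the blue torus and the magenta cone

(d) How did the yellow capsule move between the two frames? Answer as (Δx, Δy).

(-3.0, -0.4)

From the two frames, the yellow capsule sits at roughly (5.3, 5.8) before and (2.3, 5.4) after.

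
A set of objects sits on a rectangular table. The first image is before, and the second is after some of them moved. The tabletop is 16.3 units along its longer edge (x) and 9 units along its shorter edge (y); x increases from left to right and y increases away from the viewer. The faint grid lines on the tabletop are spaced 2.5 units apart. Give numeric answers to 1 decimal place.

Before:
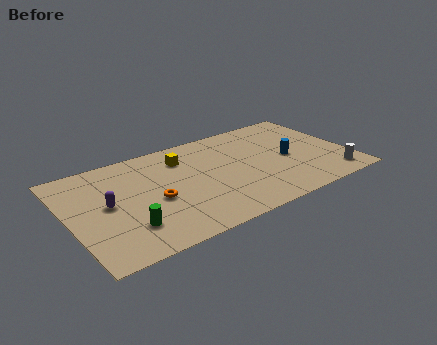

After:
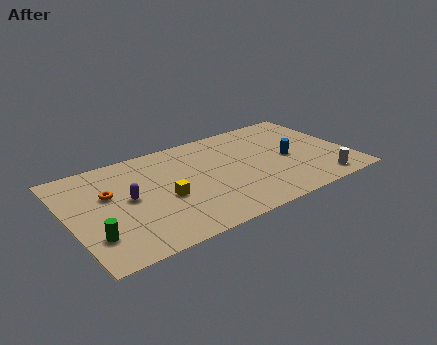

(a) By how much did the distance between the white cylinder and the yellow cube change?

-0.6

They were about 9.8 units apart before and 9.2 after — 0.6 units closer together.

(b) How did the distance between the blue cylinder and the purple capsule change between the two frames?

-1.2

They were about 10.6 units apart before and 9.4 after — 1.2 units closer together.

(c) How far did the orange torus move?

2.9

The orange torus moved from about (4.8, 3.9) to (2.4, 5.6), a distance of √(2.4² + 1.7²) ≈ 2.9.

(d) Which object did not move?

the blue cylinder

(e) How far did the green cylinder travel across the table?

1.9

The green cylinder was near (3.0, 2.3) before and (1.1, 2.4) after, so it travelled √(1.9² + 0.1²) ≈ 1.9 units.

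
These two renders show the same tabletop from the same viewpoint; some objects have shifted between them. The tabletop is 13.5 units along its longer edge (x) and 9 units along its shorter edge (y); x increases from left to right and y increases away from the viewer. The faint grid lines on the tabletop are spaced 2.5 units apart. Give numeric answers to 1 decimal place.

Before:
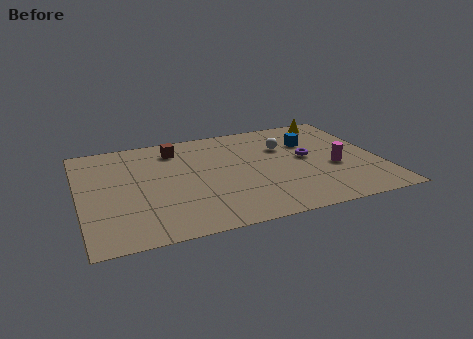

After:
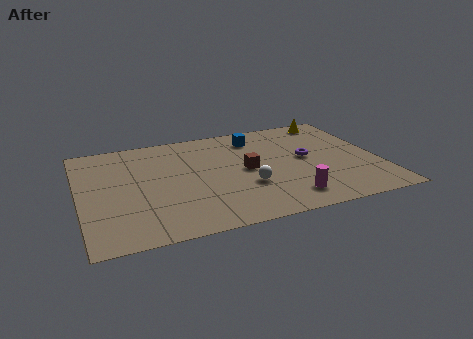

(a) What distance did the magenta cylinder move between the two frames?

3.0

The magenta cylinder was near (11.4, 3.6) before and (9.1, 1.6) after, so it travelled √(2.3² + 2.0²) ≈ 3.0 units.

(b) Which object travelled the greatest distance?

the brown cube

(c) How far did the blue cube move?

2.6

The blue cube moved from about (10.6, 6.2) to (8.2, 7.3), a distance of √(2.4² + 1.1²) ≈ 2.6.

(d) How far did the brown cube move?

4.1

From (4.5, 7.3) to (7.5, 4.5), the brown cube covered √(3.0² + 2.8²) ≈ 4.1 units.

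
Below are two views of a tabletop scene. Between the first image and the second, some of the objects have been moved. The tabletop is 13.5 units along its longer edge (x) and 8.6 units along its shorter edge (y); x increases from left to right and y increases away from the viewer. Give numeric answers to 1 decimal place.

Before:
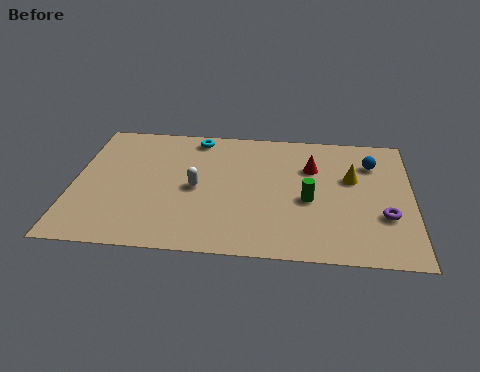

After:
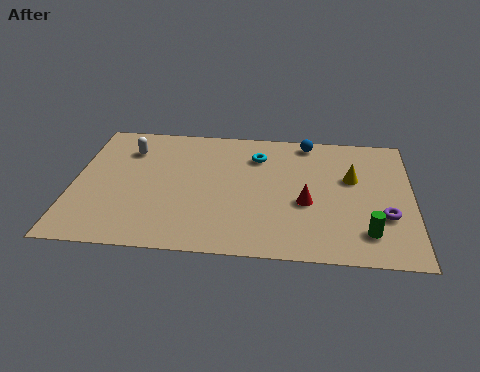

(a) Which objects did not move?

the yellow cone and the purple torus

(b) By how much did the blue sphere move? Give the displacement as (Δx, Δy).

(-2.6, 1.3)

The blue sphere started near (11.9, 6.4) and ended near (9.3, 7.7).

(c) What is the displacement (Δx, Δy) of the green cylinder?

(2.3, -1.9)

From the two frames, the green cylinder sits at roughly (9.4, 3.7) before and (11.7, 1.8) after.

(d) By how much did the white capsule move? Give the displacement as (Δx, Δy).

(-2.8, 2.4)

The white capsule was at about (4.9, 4.1) and moved to about (2.1, 6.5).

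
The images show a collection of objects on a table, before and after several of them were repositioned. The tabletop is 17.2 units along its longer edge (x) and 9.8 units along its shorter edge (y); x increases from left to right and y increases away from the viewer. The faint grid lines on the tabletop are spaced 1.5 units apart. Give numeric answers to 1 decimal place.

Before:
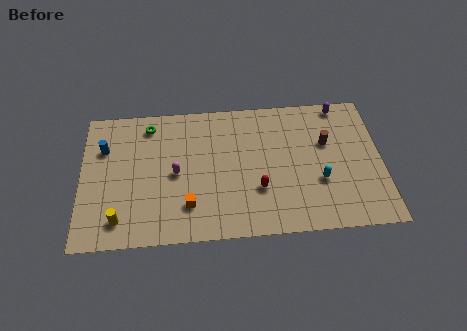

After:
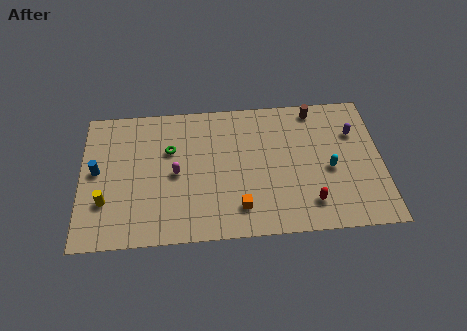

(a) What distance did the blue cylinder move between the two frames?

1.6

The blue cylinder moved from about (1.3, 6.8) to (0.9, 5.2), a distance of √(0.4² + 1.6²) ≈ 1.6.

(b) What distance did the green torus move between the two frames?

2.2

The green torus was near (3.9, 8.3) before and (5.1, 6.4) after, so it travelled √(1.2² + 1.9²) ≈ 2.2 units.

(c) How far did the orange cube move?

2.9

From (6.1, 2.4) to (9.0, 2.0), the orange cube covered √(2.9² + 0.4²) ≈ 2.9 units.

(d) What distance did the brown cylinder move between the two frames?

2.6

The brown cylinder moved from about (14.1, 6.2) to (13.5, 8.7), a distance of √(0.6² + 2.5²) ≈ 2.6.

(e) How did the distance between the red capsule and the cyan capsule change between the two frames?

-0.9

The distance was about 3.5 in the first image and 2.6 in the second, so they moved 0.9 units closer together.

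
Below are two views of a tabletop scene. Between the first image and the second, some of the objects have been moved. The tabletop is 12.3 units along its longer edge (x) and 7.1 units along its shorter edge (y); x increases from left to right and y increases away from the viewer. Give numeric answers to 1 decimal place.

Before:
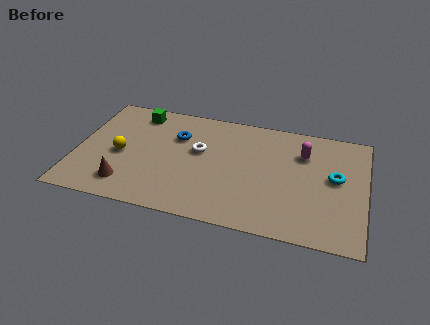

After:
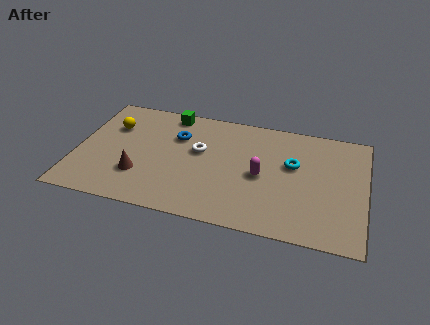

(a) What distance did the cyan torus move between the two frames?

1.8

The cyan torus was near (11.0, 3.9) before and (9.2, 4.3) after, so it travelled √(1.8² + 0.4²) ≈ 1.8 units.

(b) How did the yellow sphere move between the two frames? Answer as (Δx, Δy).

(-0.5, 1.7)

From the two frames, the yellow sphere sits at roughly (1.9, 3.2) before and (1.4, 4.9) after.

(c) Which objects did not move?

the blue torus and the white torus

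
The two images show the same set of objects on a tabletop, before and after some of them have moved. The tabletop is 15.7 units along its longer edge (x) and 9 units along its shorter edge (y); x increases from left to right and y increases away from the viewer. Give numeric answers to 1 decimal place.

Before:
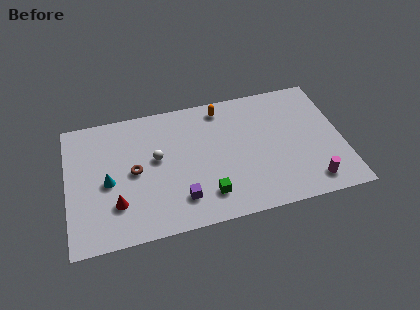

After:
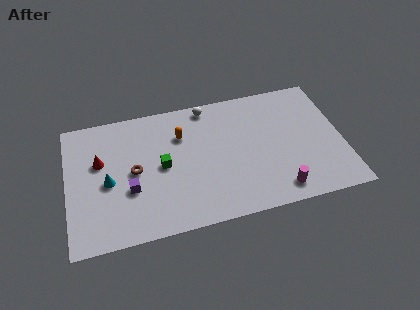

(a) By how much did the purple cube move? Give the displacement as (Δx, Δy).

(-2.8, 1.3)

From the two frames, the purple cube sits at roughly (6.3, 2.0) before and (3.5, 3.3) after.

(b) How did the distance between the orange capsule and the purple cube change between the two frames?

-2.0

The distance was about 6.4 in the first image and 4.4 in the second, so they moved 2.0 units closer together.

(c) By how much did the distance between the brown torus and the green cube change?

-3.2

They were about 4.8 units apart before and 1.6 after — 3.2 units closer together.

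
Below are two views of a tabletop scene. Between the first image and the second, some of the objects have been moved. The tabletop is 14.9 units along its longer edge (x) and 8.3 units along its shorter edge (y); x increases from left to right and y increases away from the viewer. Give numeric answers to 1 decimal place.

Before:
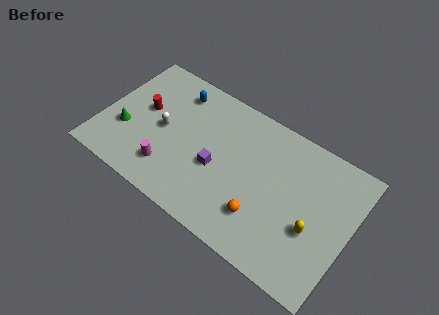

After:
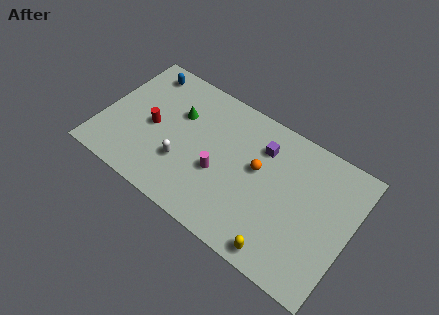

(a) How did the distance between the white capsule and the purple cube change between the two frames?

+2.0

They were about 3.5 units apart before and 5.5 after — 2.0 units further apart.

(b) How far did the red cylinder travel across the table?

1.1

From (2.3, 4.7) to (3.0, 3.9), the red cylinder covered √(0.7² + 0.8²) ≈ 1.1 units.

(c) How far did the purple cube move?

3.5

The purple cube moved from about (7.0, 3.5) to (9.3, 6.2), a distance of √(2.3² + 2.7²) ≈ 3.5.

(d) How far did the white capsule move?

2.1

The white capsule moved from about (3.6, 4.1) to (5.1, 2.7), a distance of √(1.5² + 1.4²) ≈ 2.1.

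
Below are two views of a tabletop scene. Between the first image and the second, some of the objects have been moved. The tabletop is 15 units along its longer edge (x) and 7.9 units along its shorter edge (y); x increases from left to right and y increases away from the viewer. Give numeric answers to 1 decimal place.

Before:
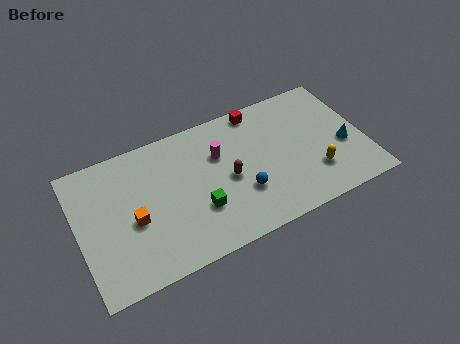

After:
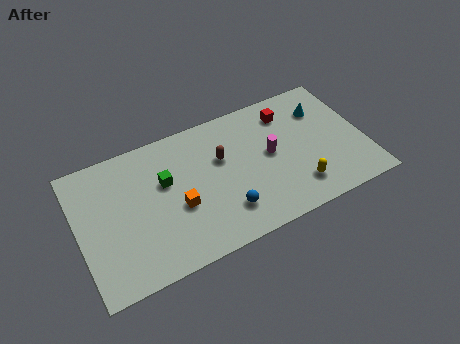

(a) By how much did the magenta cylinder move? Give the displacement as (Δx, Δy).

(2.6, -1.1)

The magenta cylinder was at about (7.5, 5.3) and moved to about (10.1, 4.2).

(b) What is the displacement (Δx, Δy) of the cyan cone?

(-0.8, 2.6)

From the two frames, the cyan cone sits at roughly (13.9, 3.2) before and (13.1, 5.8) after.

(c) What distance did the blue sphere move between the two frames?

1.2

The blue sphere was near (8.4, 2.6) before and (7.4, 1.9) after, so it travelled √(1.0² + 0.7²) ≈ 1.2 units.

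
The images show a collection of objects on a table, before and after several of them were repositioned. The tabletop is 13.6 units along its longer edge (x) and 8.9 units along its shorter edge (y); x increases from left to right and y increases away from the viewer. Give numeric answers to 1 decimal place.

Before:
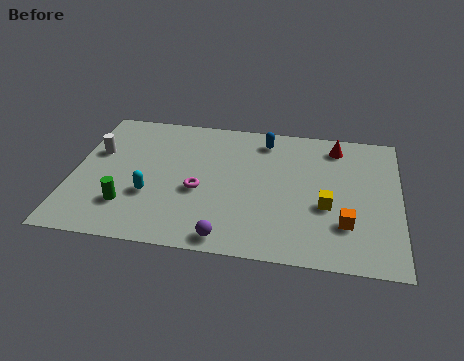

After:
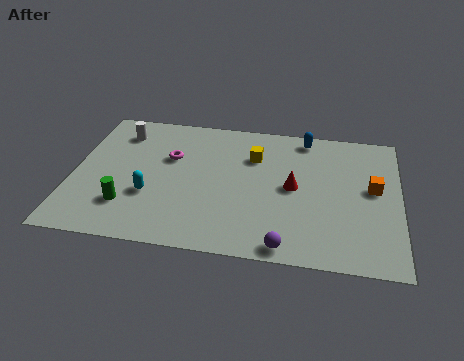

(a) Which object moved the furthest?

the yellow cube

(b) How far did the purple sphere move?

2.4

The purple sphere moved from about (6.6, 0.9) to (9.0, 0.8), a distance of √(2.4² + 0.1²) ≈ 2.4.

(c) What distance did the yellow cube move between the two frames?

4.2

The yellow cube was near (10.6, 3.5) before and (7.5, 6.3) after, so it travelled √(3.1² + 2.8²) ≈ 4.2 units.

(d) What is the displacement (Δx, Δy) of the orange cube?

(1.1, 2.4)

The orange cube started near (11.4, 2.5) and ended near (12.5, 4.9).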